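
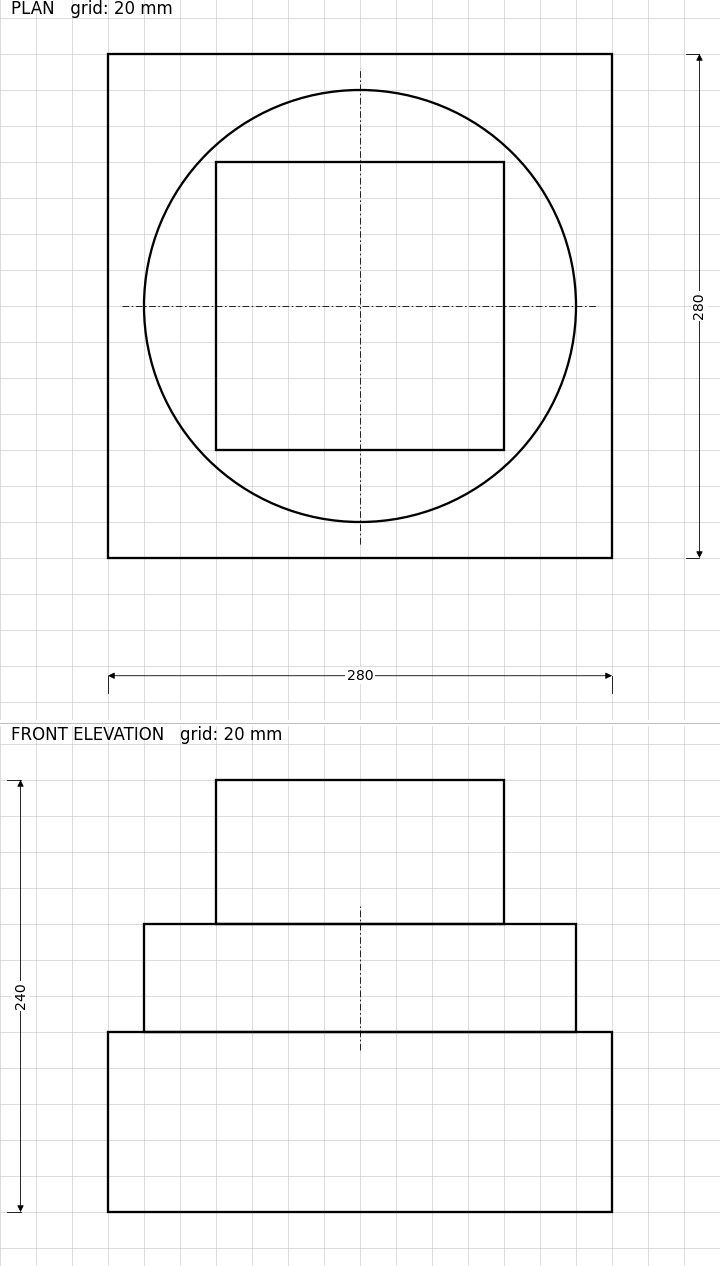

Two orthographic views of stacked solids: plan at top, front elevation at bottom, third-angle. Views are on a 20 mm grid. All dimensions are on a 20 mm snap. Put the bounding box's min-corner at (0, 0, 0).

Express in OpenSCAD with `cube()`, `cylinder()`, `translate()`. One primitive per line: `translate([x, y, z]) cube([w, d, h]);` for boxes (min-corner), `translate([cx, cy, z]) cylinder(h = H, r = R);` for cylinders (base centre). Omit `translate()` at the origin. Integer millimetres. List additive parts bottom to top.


cube([280, 280, 100]);
translate([140, 140, 100]) cylinder(h = 60, r = 120);
translate([60, 60, 160]) cube([160, 160, 80]);


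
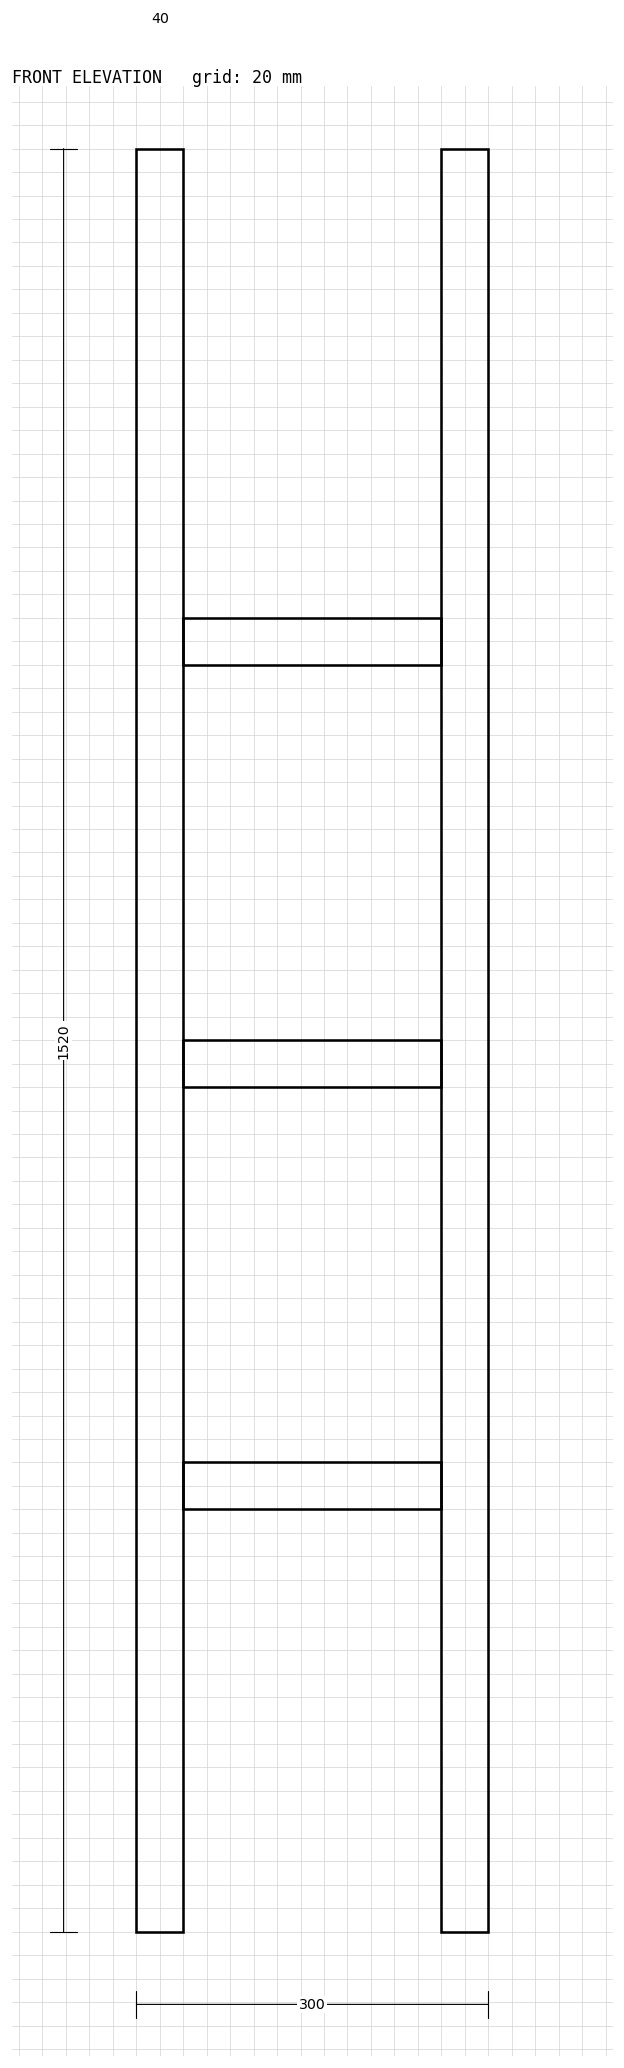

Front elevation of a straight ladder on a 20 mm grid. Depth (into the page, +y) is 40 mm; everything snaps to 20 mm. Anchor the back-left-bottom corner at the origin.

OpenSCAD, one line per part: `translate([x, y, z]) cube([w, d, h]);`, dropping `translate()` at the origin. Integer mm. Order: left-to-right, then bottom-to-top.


cube([40, 40, 1520]);
translate([40, 0, 360]) cube([220, 40, 40]);
translate([40, 0, 720]) cube([220, 40, 40]);
translate([40, 0, 1080]) cube([220, 40, 40]);
translate([260, 0, 0]) cube([40, 40, 1520]);


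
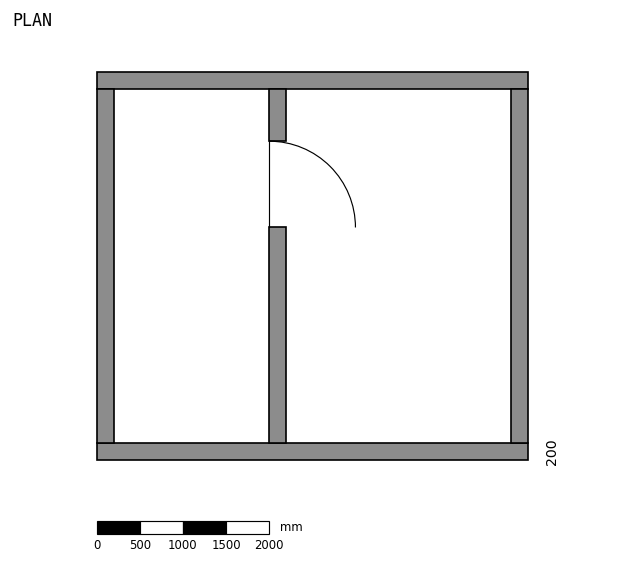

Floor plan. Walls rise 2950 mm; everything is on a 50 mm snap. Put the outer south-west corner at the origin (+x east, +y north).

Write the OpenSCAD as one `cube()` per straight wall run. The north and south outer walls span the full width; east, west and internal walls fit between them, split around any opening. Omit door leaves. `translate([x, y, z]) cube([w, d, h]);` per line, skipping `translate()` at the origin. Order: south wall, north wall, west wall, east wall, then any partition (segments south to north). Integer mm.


cube([5000, 200, 2950]);
translate([0, 4300, 0]) cube([5000, 200, 2950]);
translate([0, 200, 0]) cube([200, 4100, 2950]);
translate([4800, 200, 0]) cube([200, 4100, 2950]);
translate([2000, 200, 0]) cube([200, 2500, 2950]);
translate([2000, 3700, 0]) cube([200, 600, 2950]);


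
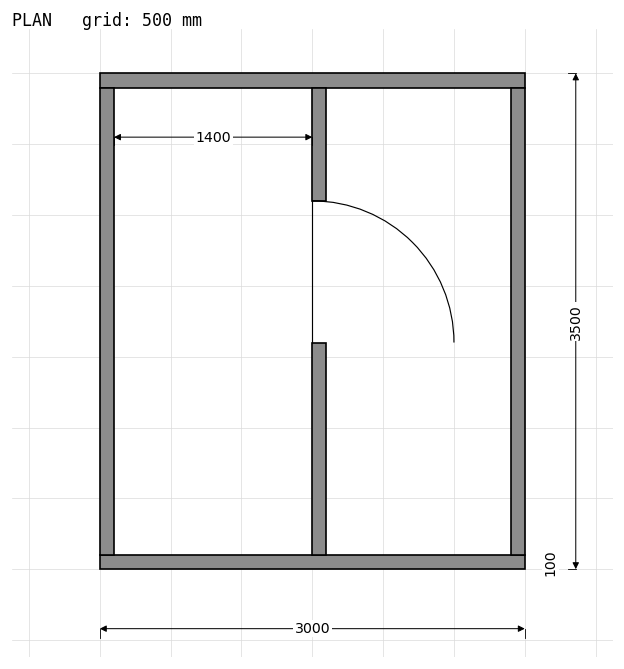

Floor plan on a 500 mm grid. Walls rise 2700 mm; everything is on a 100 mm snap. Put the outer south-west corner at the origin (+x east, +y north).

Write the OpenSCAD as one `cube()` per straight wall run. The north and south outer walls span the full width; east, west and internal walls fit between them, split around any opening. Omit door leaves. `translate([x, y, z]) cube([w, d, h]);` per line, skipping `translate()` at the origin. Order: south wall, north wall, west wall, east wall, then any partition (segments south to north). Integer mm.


cube([3000, 100, 2700]);
translate([0, 3400, 0]) cube([3000, 100, 2700]);
translate([0, 100, 0]) cube([100, 3300, 2700]);
translate([2900, 100, 0]) cube([100, 3300, 2700]);
translate([1500, 100, 0]) cube([100, 1500, 2700]);
translate([1500, 2600, 0]) cube([100, 800, 2700]);


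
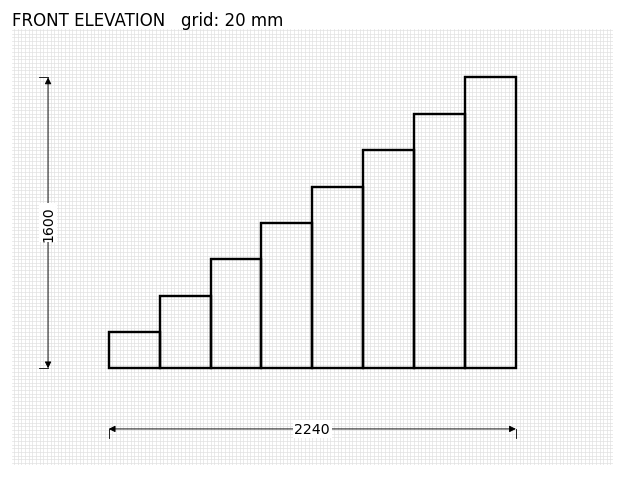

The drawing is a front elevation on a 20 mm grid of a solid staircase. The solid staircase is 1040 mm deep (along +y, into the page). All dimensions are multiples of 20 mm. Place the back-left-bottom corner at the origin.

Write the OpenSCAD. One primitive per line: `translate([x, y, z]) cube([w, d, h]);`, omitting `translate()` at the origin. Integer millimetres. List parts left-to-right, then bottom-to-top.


cube([280, 1040, 200]);
translate([280, 0, 0]) cube([280, 1040, 400]);
translate([560, 0, 0]) cube([280, 1040, 600]);
translate([840, 0, 0]) cube([280, 1040, 800]);
translate([1120, 0, 0]) cube([280, 1040, 1000]);
translate([1400, 0, 0]) cube([280, 1040, 1200]);
translate([1680, 0, 0]) cube([280, 1040, 1400]);
translate([1960, 0, 0]) cube([280, 1040, 1600]);


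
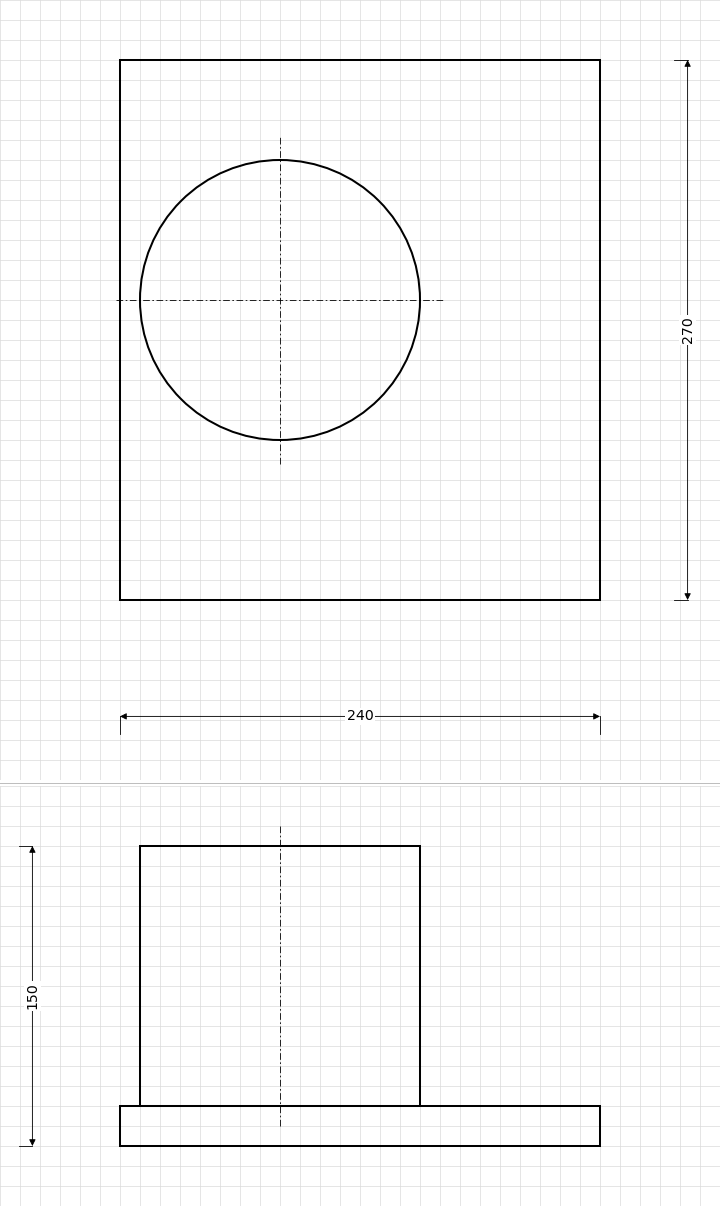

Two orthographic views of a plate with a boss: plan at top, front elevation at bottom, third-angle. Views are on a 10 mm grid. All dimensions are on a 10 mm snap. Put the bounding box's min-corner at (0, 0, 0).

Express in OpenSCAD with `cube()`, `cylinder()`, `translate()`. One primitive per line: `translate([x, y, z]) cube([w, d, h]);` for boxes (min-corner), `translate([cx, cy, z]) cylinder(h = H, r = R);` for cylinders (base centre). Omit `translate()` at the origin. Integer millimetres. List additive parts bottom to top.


cube([240, 270, 20]);
translate([80, 150, 20]) cylinder(h = 130, r = 70);


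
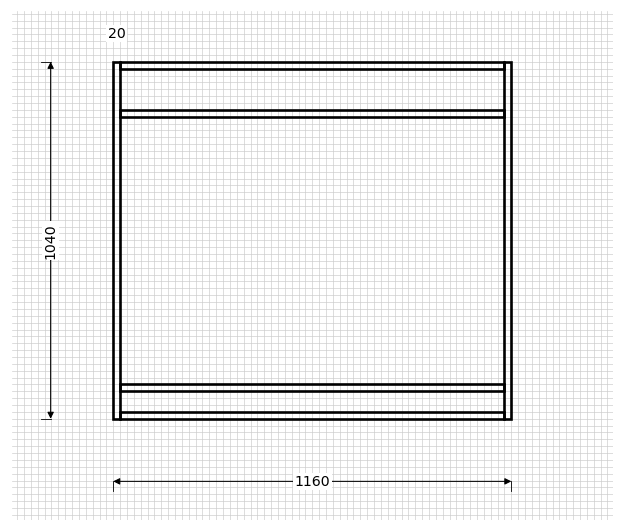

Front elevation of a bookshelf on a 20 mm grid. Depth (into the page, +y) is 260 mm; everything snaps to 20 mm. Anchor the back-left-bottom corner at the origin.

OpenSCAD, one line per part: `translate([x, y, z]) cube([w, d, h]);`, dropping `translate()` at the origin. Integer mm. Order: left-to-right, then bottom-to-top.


cube([20, 260, 1040]);
translate([20, 0, 0]) cube([1120, 260, 20]);
translate([20, 0, 80]) cube([1120, 260, 20]);
translate([20, 0, 880]) cube([1120, 260, 20]);
translate([20, 0, 1020]) cube([1120, 260, 20]);
translate([1140, 0, 0]) cube([20, 260, 1040]);


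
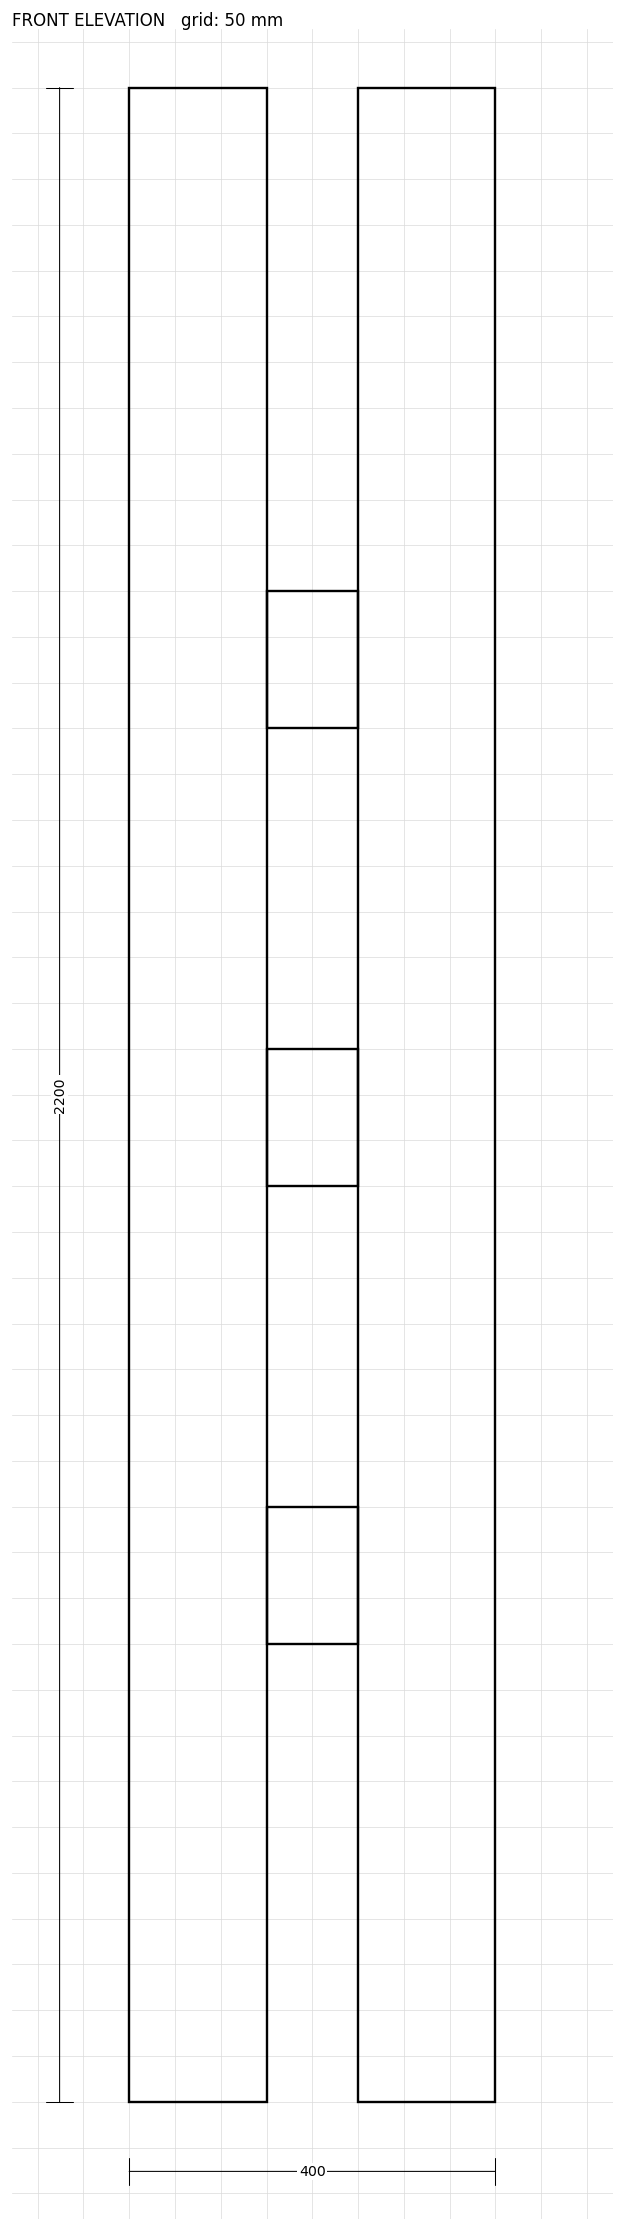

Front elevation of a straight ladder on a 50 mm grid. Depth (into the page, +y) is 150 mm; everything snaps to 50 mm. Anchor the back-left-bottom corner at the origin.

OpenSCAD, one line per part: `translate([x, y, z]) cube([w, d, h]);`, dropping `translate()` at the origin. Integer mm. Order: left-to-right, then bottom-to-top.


cube([150, 150, 2200]);
translate([150, 0, 500]) cube([100, 150, 150]);
translate([150, 0, 1000]) cube([100, 150, 150]);
translate([150, 0, 1500]) cube([100, 150, 150]);
translate([250, 0, 0]) cube([150, 150, 2200]);


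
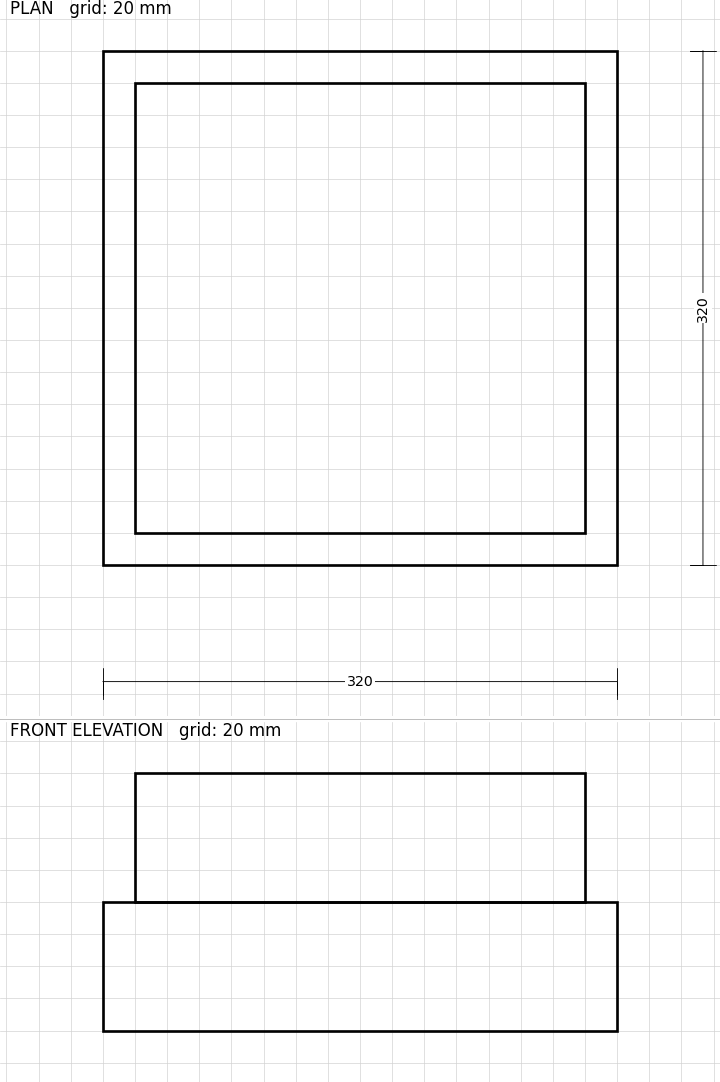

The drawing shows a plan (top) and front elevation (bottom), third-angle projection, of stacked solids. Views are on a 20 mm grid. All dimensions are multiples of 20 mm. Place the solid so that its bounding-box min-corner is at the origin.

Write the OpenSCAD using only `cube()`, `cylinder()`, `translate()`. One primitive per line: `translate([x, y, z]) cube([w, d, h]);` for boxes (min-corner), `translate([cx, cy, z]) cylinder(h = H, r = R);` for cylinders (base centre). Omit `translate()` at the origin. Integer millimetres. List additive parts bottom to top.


cube([320, 320, 80]);
translate([20, 20, 80]) cube([280, 280, 80]);


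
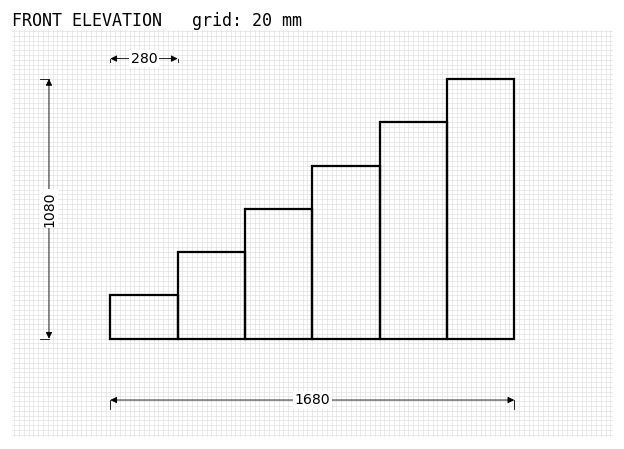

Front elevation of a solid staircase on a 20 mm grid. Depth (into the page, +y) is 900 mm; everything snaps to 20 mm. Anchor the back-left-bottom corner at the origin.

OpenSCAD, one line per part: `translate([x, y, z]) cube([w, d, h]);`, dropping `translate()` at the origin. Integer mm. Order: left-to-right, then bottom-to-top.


cube([280, 900, 180]);
translate([280, 0, 0]) cube([280, 900, 360]);
translate([560, 0, 0]) cube([280, 900, 540]);
translate([840, 0, 0]) cube([280, 900, 720]);
translate([1120, 0, 0]) cube([280, 900, 900]);
translate([1400, 0, 0]) cube([280, 900, 1080]);


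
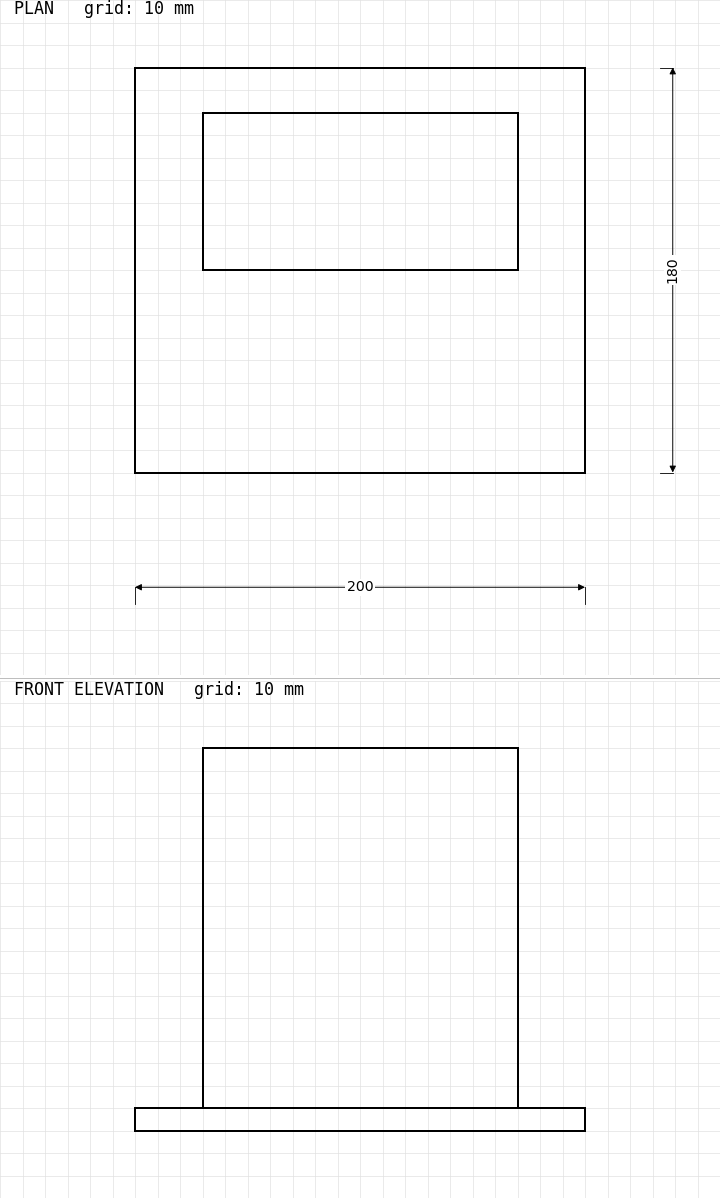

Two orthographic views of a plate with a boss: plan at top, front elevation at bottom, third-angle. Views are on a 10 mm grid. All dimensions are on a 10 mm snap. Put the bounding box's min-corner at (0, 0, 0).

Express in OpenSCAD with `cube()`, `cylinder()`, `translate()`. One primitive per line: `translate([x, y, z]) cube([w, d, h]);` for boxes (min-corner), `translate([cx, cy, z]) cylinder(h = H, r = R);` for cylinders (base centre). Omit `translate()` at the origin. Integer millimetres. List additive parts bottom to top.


cube([200, 180, 10]);
translate([30, 90, 10]) cube([140, 70, 160]);


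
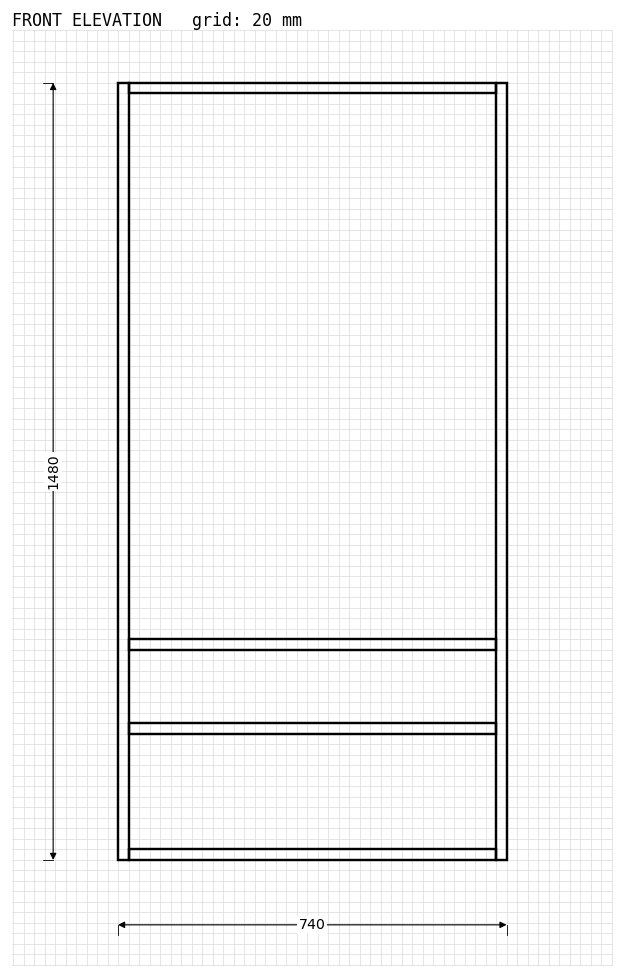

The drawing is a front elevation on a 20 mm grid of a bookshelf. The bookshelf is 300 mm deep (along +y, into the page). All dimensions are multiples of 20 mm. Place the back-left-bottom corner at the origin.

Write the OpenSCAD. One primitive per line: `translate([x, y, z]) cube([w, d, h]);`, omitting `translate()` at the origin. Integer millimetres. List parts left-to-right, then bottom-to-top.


cube([20, 300, 1480]);
translate([20, 0, 0]) cube([700, 300, 20]);
translate([20, 0, 240]) cube([700, 300, 20]);
translate([20, 0, 400]) cube([700, 300, 20]);
translate([20, 0, 1460]) cube([700, 300, 20]);
translate([720, 0, 0]) cube([20, 300, 1480]);


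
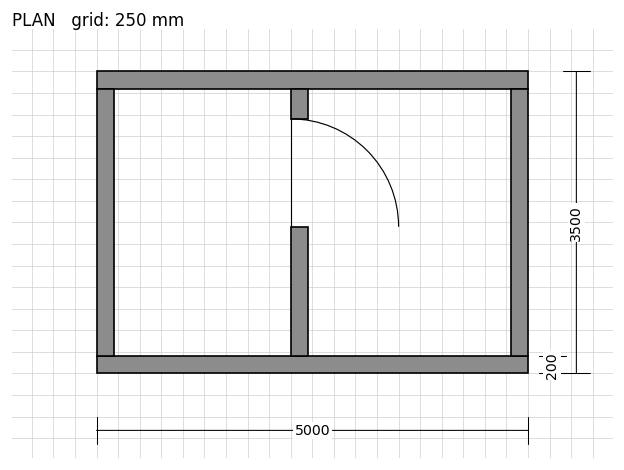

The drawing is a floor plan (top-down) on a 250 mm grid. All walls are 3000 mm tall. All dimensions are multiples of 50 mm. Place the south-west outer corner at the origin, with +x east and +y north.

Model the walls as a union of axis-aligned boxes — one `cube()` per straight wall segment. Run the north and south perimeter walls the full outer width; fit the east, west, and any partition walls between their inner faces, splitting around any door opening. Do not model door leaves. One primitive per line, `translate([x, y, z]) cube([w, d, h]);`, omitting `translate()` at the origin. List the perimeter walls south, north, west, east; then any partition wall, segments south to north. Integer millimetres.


cube([5000, 200, 3000]);
translate([0, 3300, 0]) cube([5000, 200, 3000]);
translate([0, 200, 0]) cube([200, 3100, 3000]);
translate([4800, 200, 0]) cube([200, 3100, 3000]);
translate([2250, 200, 0]) cube([200, 1500, 3000]);
translate([2250, 2950, 0]) cube([200, 350, 3000]);


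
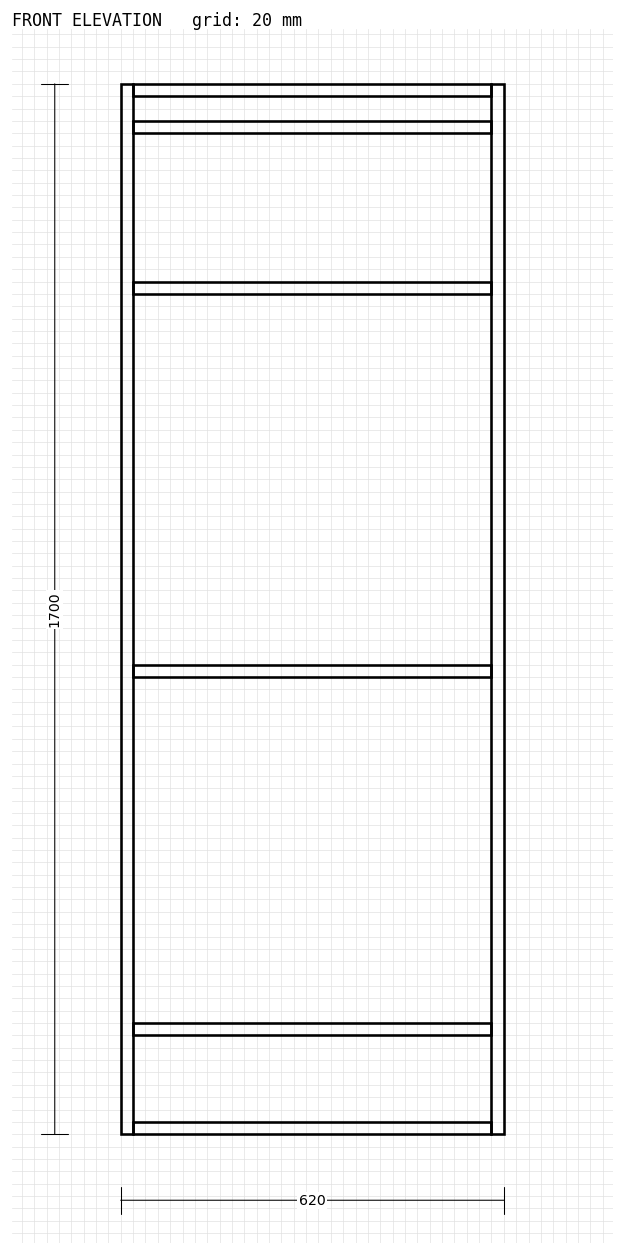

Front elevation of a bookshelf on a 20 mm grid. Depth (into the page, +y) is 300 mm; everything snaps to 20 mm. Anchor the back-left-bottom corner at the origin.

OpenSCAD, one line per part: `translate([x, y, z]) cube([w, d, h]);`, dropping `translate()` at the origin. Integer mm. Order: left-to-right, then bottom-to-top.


cube([20, 300, 1700]);
translate([20, 0, 0]) cube([580, 300, 20]);
translate([20, 0, 160]) cube([580, 300, 20]);
translate([20, 0, 740]) cube([580, 300, 20]);
translate([20, 0, 1360]) cube([580, 300, 20]);
translate([20, 0, 1620]) cube([580, 300, 20]);
translate([20, 0, 1680]) cube([580, 300, 20]);
translate([600, 0, 0]) cube([20, 300, 1700]);


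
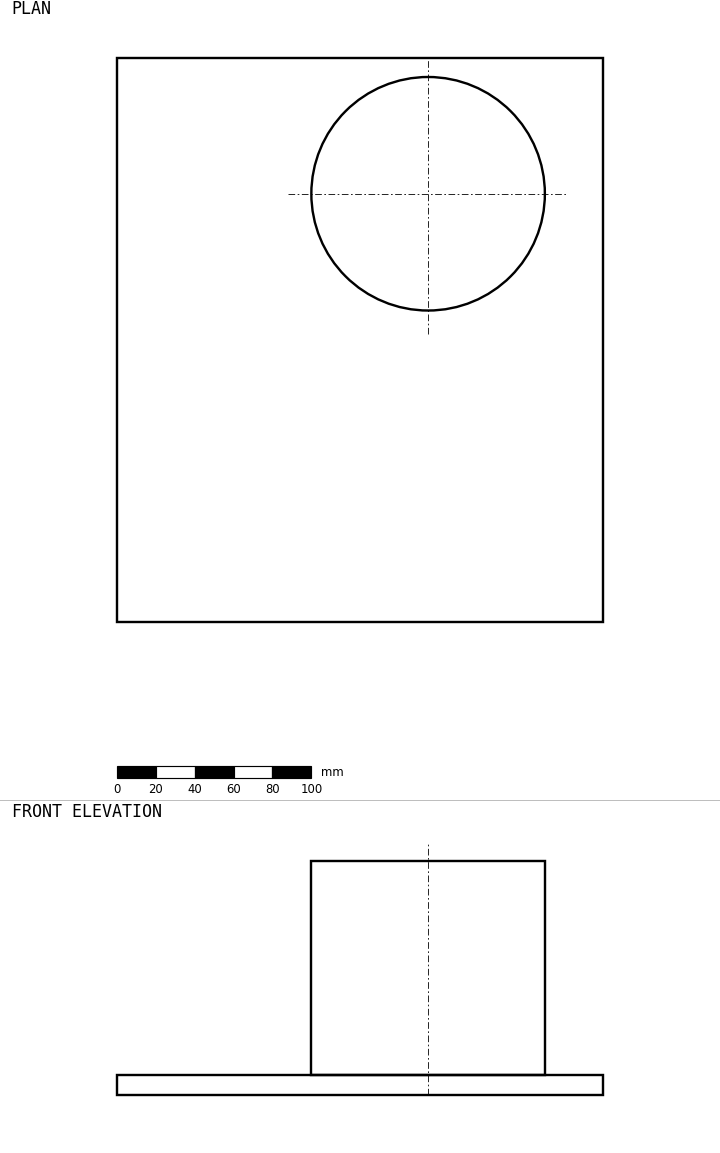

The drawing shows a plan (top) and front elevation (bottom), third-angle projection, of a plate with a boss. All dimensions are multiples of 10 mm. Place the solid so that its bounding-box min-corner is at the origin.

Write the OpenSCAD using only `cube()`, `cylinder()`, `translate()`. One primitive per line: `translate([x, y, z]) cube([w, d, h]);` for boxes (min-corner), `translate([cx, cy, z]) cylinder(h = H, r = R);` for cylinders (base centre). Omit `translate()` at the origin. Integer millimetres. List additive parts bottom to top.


cube([250, 290, 10]);
translate([160, 220, 10]) cylinder(h = 110, r = 60);


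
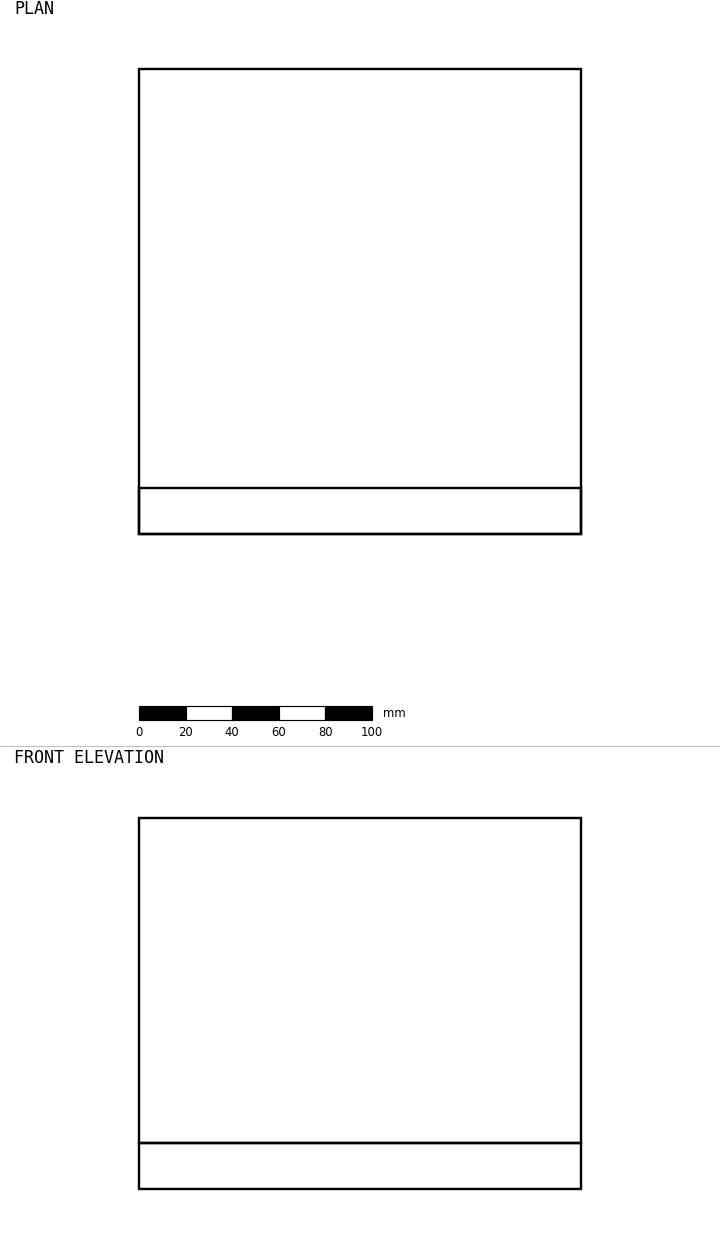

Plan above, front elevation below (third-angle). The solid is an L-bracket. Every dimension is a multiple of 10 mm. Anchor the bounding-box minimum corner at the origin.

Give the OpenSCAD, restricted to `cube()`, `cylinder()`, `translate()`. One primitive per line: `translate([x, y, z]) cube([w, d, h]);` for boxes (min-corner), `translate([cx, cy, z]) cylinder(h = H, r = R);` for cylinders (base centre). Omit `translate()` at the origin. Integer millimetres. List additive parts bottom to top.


cube([190, 200, 20]);
translate([0, 0, 20]) cube([190, 20, 140]);


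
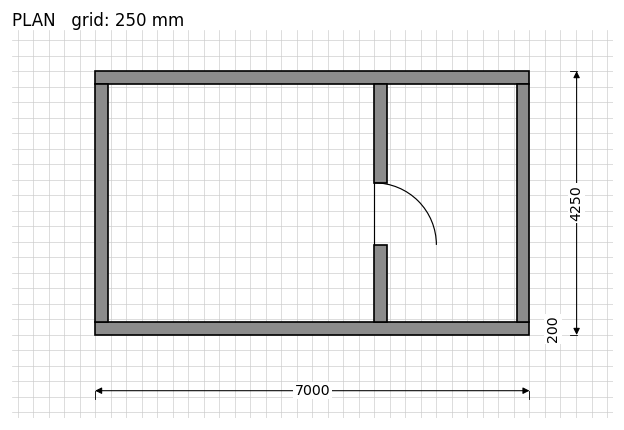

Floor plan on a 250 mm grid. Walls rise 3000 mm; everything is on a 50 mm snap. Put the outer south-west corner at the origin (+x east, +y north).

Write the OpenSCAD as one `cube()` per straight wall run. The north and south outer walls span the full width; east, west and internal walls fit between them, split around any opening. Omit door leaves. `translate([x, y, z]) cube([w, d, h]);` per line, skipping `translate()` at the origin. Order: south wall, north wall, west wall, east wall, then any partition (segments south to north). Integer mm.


cube([7000, 200, 3000]);
translate([0, 4050, 0]) cube([7000, 200, 3000]);
translate([0, 200, 0]) cube([200, 3850, 3000]);
translate([6800, 200, 0]) cube([200, 3850, 3000]);
translate([4500, 200, 0]) cube([200, 1250, 3000]);
translate([4500, 2450, 0]) cube([200, 1600, 3000]);


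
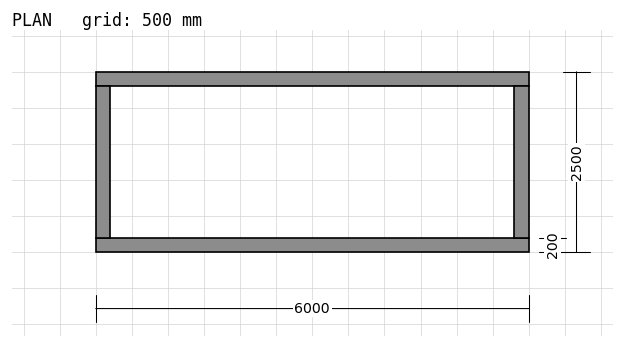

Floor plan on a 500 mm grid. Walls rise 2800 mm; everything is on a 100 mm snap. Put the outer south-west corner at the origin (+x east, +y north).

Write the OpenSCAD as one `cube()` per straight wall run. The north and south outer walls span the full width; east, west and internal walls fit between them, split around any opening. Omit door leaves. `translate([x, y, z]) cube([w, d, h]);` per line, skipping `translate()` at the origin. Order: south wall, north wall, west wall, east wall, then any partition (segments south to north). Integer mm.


cube([6000, 200, 2800]);
translate([0, 2300, 0]) cube([6000, 200, 2800]);
translate([0, 200, 0]) cube([200, 2100, 2800]);
translate([5800, 200, 0]) cube([200, 2100, 2800]);


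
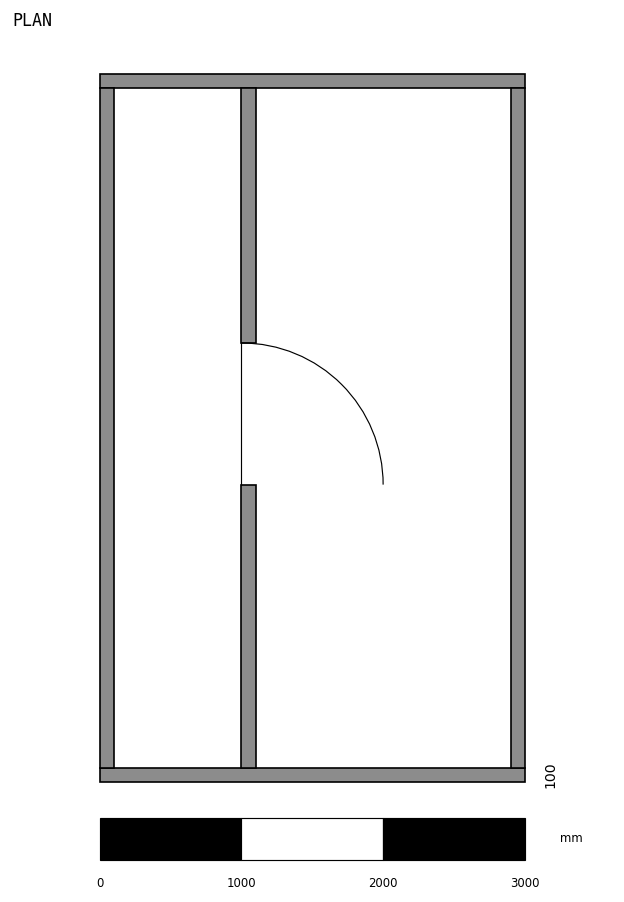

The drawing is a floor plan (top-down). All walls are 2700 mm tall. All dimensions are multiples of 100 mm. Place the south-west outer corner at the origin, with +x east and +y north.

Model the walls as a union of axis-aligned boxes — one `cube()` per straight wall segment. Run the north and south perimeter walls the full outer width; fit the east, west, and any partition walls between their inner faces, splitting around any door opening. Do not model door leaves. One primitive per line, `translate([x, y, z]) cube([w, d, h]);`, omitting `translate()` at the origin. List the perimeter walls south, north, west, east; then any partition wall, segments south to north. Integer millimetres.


cube([3000, 100, 2700]);
translate([0, 4900, 0]) cube([3000, 100, 2700]);
translate([0, 100, 0]) cube([100, 4800, 2700]);
translate([2900, 100, 0]) cube([100, 4800, 2700]);
translate([1000, 100, 0]) cube([100, 2000, 2700]);
translate([1000, 3100, 0]) cube([100, 1800, 2700]);


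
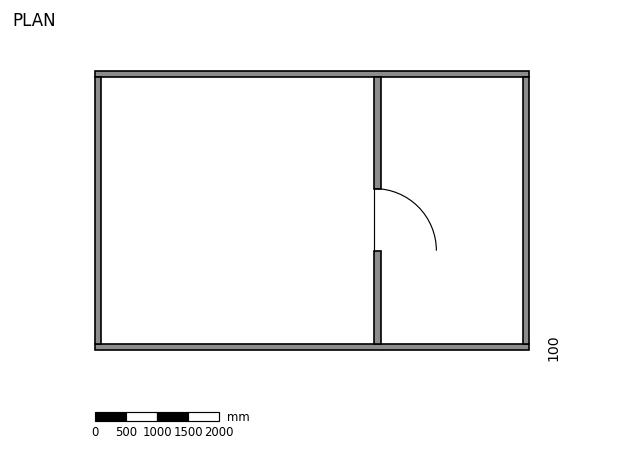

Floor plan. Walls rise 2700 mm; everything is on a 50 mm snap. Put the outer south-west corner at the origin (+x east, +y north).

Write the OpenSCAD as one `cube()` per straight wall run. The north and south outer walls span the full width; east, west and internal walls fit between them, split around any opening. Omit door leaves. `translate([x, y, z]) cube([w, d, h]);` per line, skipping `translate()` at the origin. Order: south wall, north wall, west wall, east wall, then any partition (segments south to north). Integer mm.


cube([7000, 100, 2700]);
translate([0, 4400, 0]) cube([7000, 100, 2700]);
translate([0, 100, 0]) cube([100, 4300, 2700]);
translate([6900, 100, 0]) cube([100, 4300, 2700]);
translate([4500, 100, 0]) cube([100, 1500, 2700]);
translate([4500, 2600, 0]) cube([100, 1800, 2700]);


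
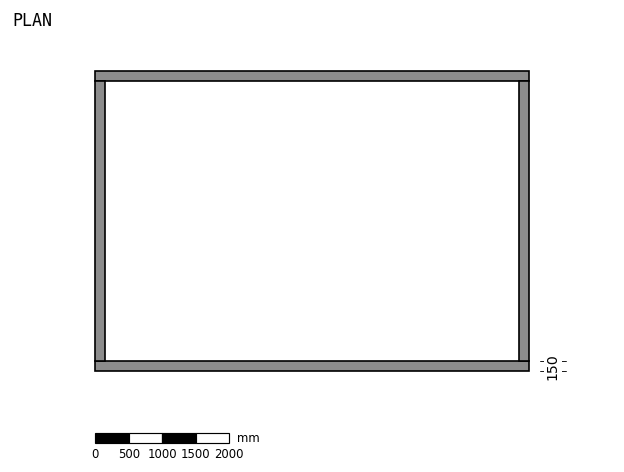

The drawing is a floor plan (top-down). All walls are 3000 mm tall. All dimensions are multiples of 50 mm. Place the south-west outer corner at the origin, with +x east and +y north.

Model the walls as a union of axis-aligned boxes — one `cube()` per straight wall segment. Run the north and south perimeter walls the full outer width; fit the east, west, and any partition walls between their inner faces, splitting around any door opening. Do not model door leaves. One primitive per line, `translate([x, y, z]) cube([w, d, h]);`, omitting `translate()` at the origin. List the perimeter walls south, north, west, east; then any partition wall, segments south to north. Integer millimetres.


cube([6500, 150, 3000]);
translate([0, 4350, 0]) cube([6500, 150, 3000]);
translate([0, 150, 0]) cube([150, 4200, 3000]);
translate([6350, 150, 0]) cube([150, 4200, 3000]);


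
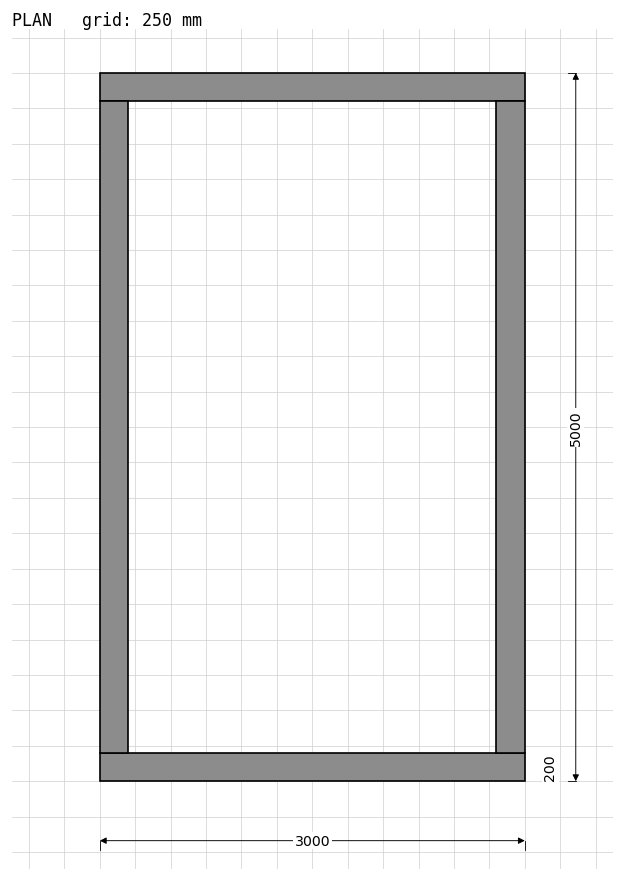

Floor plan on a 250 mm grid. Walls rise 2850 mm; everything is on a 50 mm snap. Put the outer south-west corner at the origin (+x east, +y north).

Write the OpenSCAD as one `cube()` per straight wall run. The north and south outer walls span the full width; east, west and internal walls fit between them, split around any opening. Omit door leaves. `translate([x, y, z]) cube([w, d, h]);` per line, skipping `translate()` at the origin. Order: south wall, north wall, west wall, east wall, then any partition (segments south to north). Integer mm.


cube([3000, 200, 2850]);
translate([0, 4800, 0]) cube([3000, 200, 2850]);
translate([0, 200, 0]) cube([200, 4600, 2850]);
translate([2800, 200, 0]) cube([200, 4600, 2850]);


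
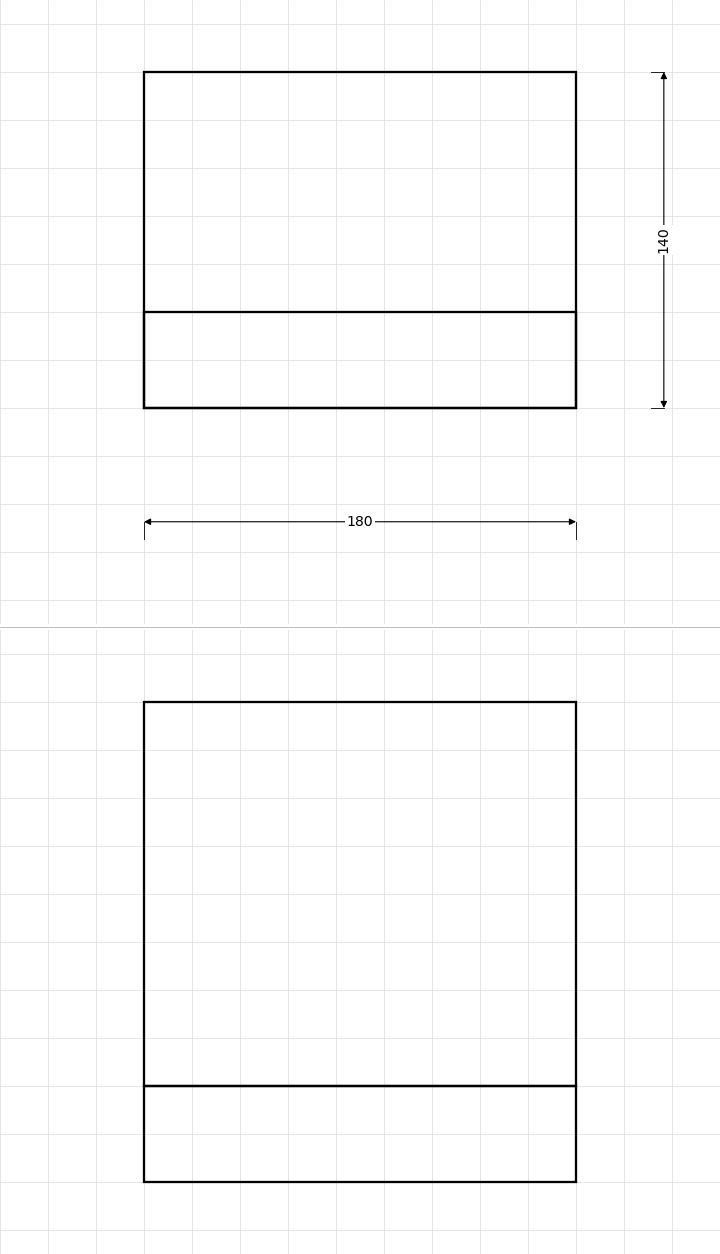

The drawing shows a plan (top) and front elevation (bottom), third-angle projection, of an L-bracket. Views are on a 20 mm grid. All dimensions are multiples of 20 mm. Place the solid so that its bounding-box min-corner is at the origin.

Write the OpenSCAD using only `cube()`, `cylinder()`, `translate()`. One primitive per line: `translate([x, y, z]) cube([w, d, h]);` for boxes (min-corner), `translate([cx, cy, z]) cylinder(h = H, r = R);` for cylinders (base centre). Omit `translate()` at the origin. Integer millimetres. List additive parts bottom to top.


cube([180, 140, 40]);
translate([0, 0, 40]) cube([180, 40, 160]);


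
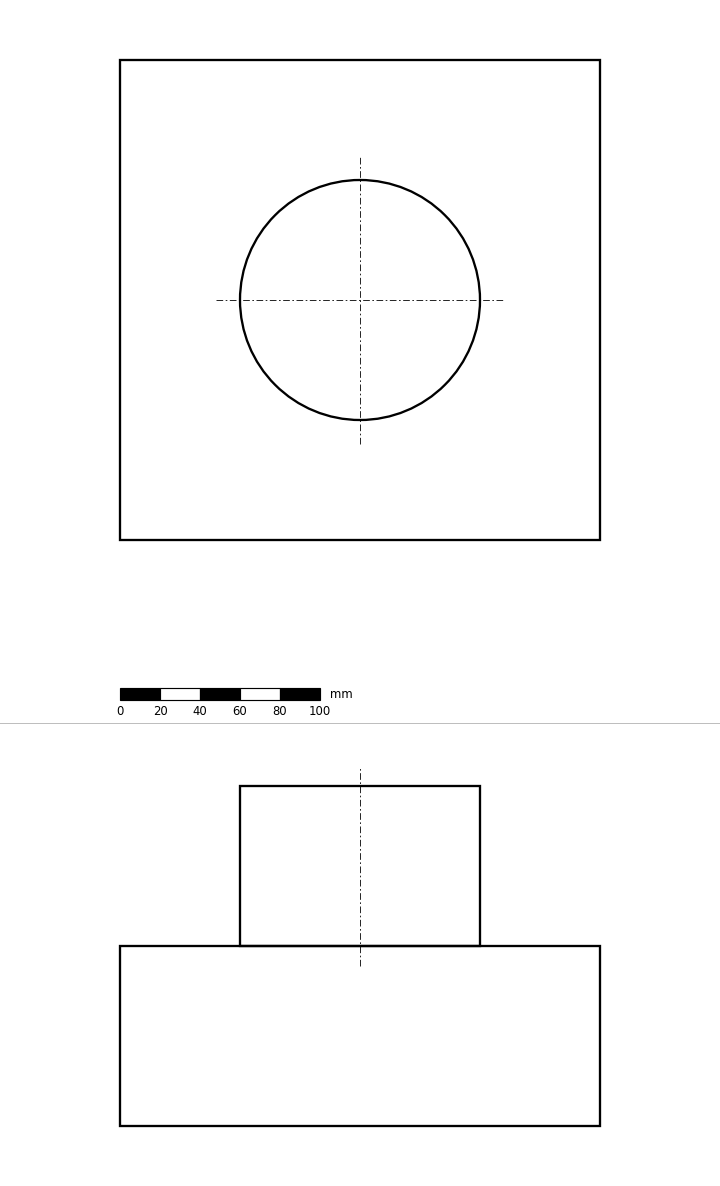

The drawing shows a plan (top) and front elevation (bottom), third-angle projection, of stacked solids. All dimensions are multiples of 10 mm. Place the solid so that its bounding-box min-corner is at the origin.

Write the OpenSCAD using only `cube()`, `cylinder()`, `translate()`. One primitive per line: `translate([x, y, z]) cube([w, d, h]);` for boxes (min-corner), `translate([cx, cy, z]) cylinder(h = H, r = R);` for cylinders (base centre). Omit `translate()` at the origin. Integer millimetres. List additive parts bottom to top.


cube([240, 240, 90]);
translate([120, 120, 90]) cylinder(h = 80, r = 60);


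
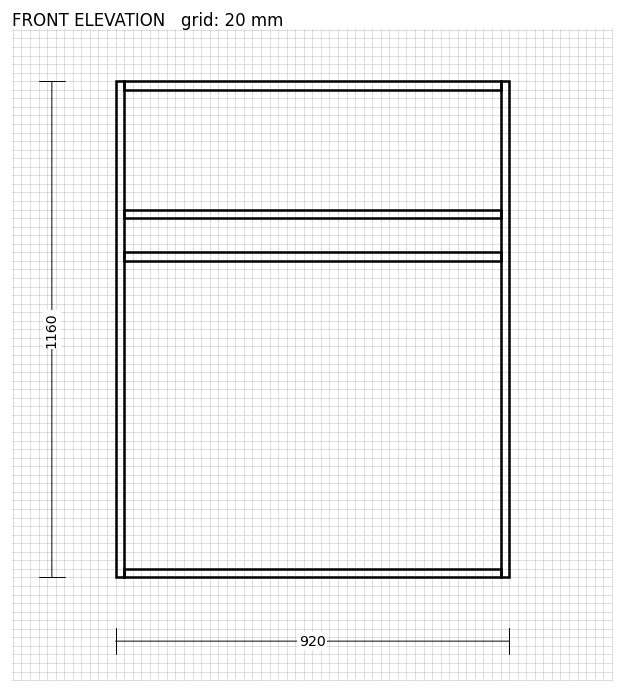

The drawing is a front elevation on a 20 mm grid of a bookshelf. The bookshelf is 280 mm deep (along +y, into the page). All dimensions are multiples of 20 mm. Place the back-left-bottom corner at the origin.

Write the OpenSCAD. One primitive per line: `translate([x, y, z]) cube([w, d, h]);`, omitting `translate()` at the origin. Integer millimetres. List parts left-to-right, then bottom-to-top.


cube([20, 280, 1160]);
translate([20, 0, 0]) cube([880, 280, 20]);
translate([20, 0, 740]) cube([880, 280, 20]);
translate([20, 0, 840]) cube([880, 280, 20]);
translate([20, 0, 1140]) cube([880, 280, 20]);
translate([900, 0, 0]) cube([20, 280, 1160]);


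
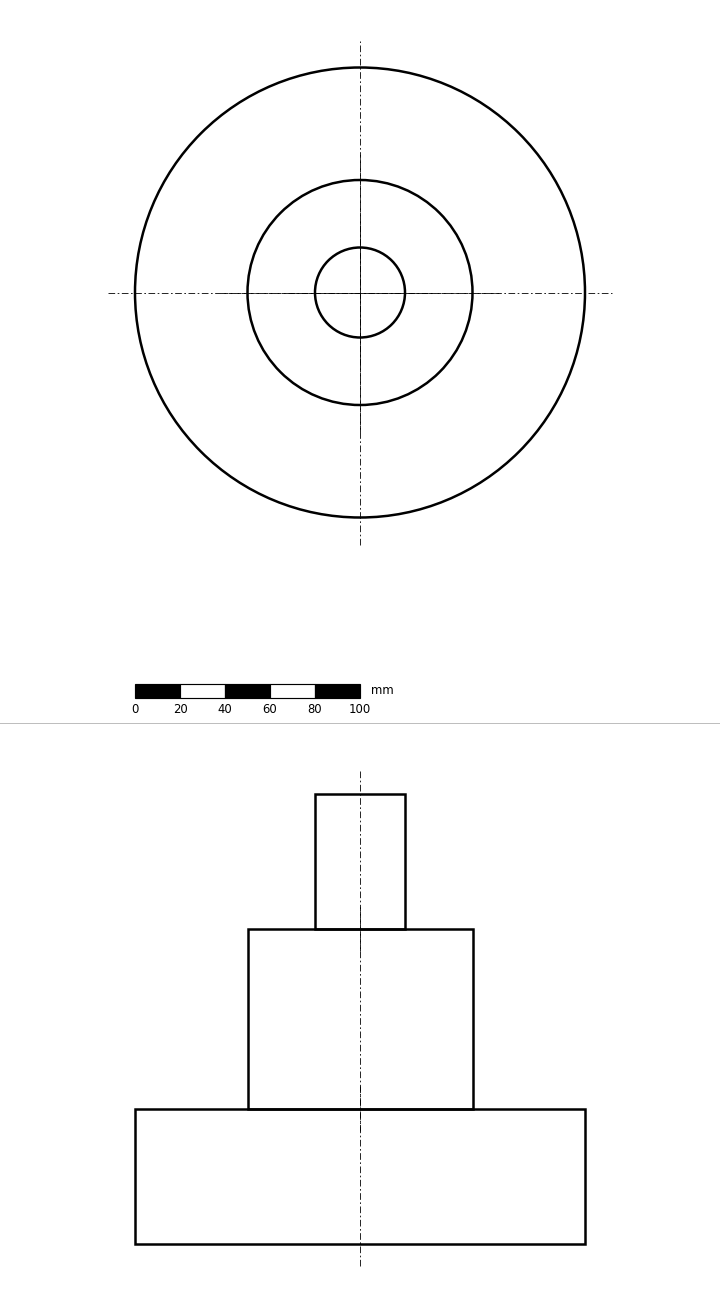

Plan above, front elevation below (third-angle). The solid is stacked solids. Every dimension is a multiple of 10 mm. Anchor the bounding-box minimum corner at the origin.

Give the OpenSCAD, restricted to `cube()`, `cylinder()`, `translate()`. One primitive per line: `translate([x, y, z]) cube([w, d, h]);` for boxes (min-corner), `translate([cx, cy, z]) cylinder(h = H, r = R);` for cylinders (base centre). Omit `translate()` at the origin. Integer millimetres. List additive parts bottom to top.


translate([100, 100, 0]) cylinder(h = 60, r = 100);
translate([100, 100, 60]) cylinder(h = 80, r = 50);
translate([100, 100, 140]) cylinder(h = 60, r = 20);


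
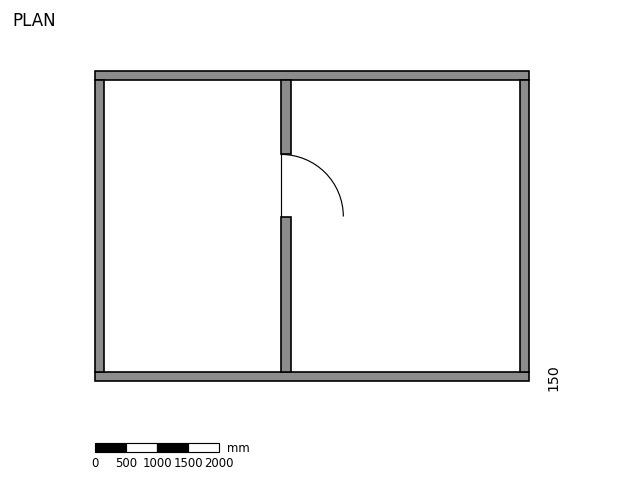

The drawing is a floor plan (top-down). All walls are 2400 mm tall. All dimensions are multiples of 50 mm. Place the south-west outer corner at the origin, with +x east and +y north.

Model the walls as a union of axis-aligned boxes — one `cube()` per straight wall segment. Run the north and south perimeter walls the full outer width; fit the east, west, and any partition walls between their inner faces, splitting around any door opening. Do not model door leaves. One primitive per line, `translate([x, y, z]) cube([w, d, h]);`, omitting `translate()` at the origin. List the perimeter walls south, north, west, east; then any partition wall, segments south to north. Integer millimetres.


cube([7000, 150, 2400]);
translate([0, 4850, 0]) cube([7000, 150, 2400]);
translate([0, 150, 0]) cube([150, 4700, 2400]);
translate([6850, 150, 0]) cube([150, 4700, 2400]);
translate([3000, 150, 0]) cube([150, 2500, 2400]);
translate([3000, 3650, 0]) cube([150, 1200, 2400]);


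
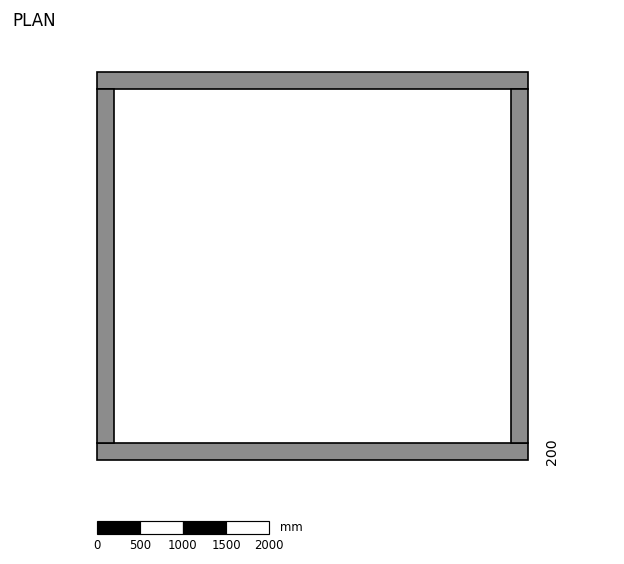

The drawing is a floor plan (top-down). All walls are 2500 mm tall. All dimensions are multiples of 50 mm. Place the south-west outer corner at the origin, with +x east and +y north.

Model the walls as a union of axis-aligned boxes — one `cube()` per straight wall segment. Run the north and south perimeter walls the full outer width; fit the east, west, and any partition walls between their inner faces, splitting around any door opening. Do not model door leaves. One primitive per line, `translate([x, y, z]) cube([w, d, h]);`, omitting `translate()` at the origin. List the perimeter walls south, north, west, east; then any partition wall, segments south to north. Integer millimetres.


cube([5000, 200, 2500]);
translate([0, 4300, 0]) cube([5000, 200, 2500]);
translate([0, 200, 0]) cube([200, 4100, 2500]);
translate([4800, 200, 0]) cube([200, 4100, 2500]);


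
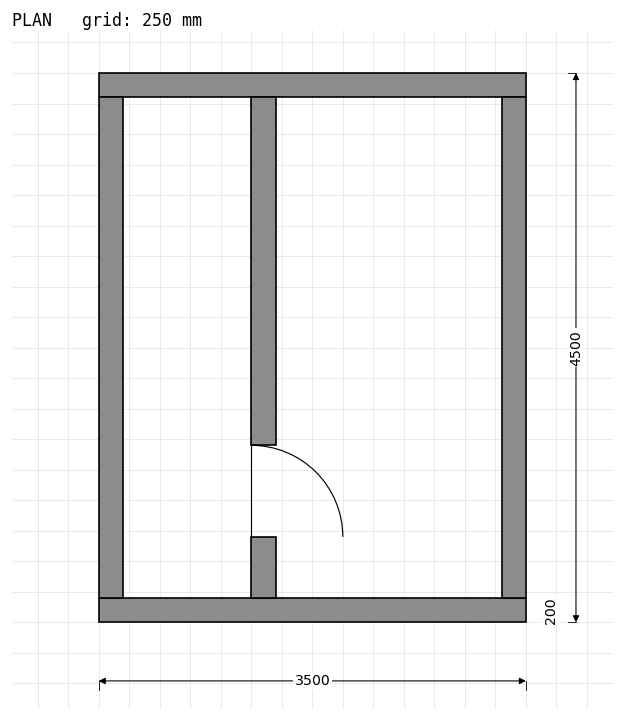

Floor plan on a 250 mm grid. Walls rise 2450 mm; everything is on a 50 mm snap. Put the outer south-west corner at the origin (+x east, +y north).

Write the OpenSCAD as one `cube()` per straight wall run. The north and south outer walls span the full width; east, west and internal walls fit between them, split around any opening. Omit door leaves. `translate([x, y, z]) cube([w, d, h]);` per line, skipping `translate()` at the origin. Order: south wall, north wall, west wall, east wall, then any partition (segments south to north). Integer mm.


cube([3500, 200, 2450]);
translate([0, 4300, 0]) cube([3500, 200, 2450]);
translate([0, 200, 0]) cube([200, 4100, 2450]);
translate([3300, 200, 0]) cube([200, 4100, 2450]);
translate([1250, 200, 0]) cube([200, 500, 2450]);
translate([1250, 1450, 0]) cube([200, 2850, 2450]);


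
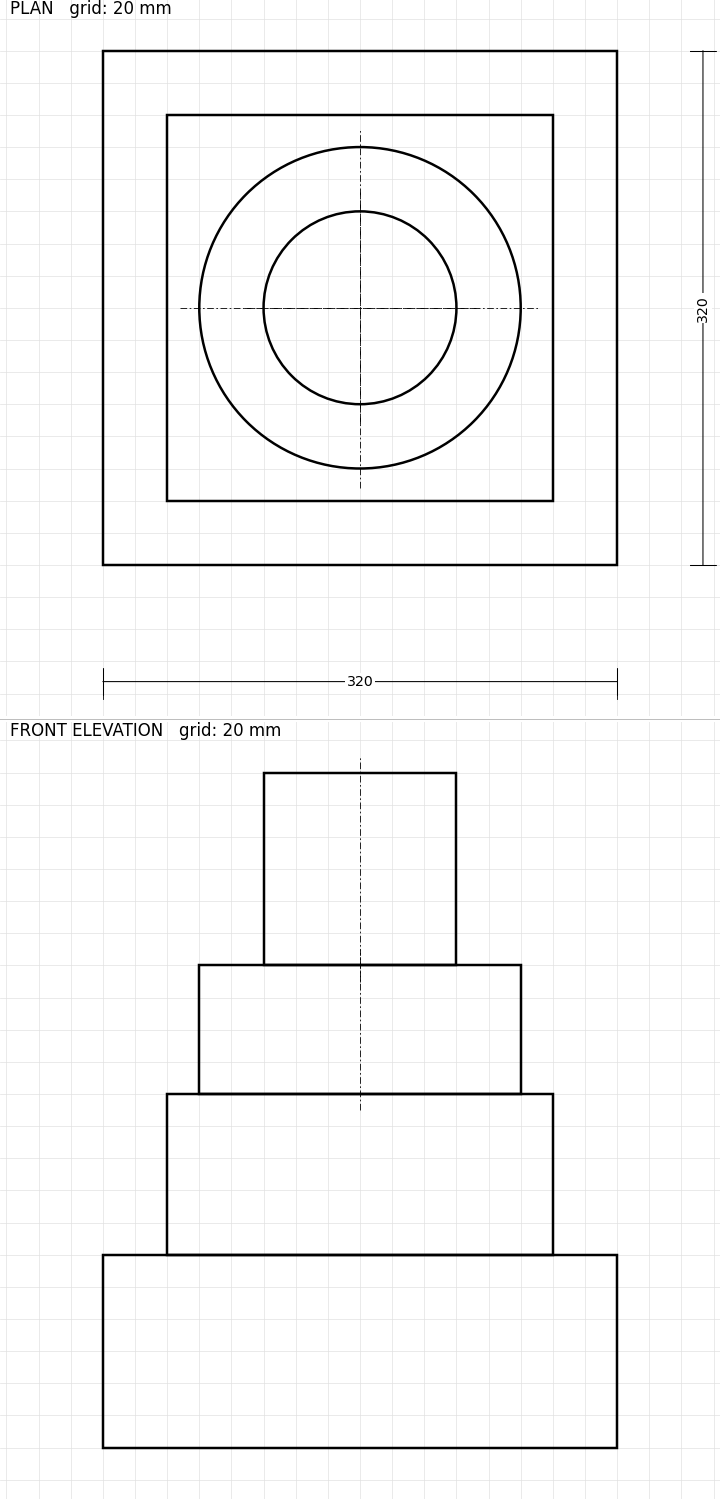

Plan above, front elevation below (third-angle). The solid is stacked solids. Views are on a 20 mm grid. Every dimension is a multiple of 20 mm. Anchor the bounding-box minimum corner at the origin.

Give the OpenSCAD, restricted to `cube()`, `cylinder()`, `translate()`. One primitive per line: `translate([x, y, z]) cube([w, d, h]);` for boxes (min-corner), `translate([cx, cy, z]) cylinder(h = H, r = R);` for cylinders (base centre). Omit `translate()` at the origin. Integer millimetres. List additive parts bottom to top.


cube([320, 320, 120]);
translate([40, 40, 120]) cube([240, 240, 100]);
translate([160, 160, 220]) cylinder(h = 80, r = 100);
translate([160, 160, 300]) cylinder(h = 120, r = 60);


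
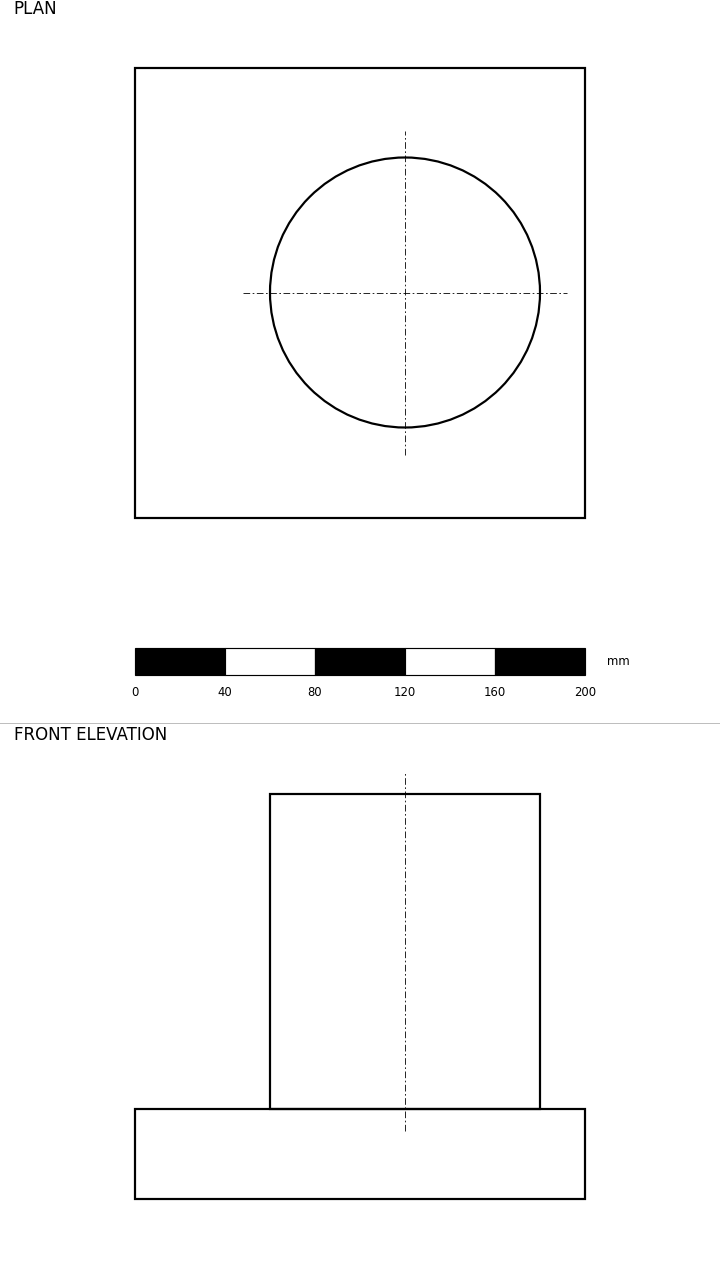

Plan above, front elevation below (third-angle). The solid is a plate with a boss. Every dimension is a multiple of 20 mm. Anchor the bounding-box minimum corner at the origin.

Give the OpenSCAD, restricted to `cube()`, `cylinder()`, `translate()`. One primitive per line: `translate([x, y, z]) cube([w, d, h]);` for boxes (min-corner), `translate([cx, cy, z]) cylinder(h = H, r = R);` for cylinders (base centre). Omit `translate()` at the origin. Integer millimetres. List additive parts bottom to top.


cube([200, 200, 40]);
translate([120, 100, 40]) cylinder(h = 140, r = 60);


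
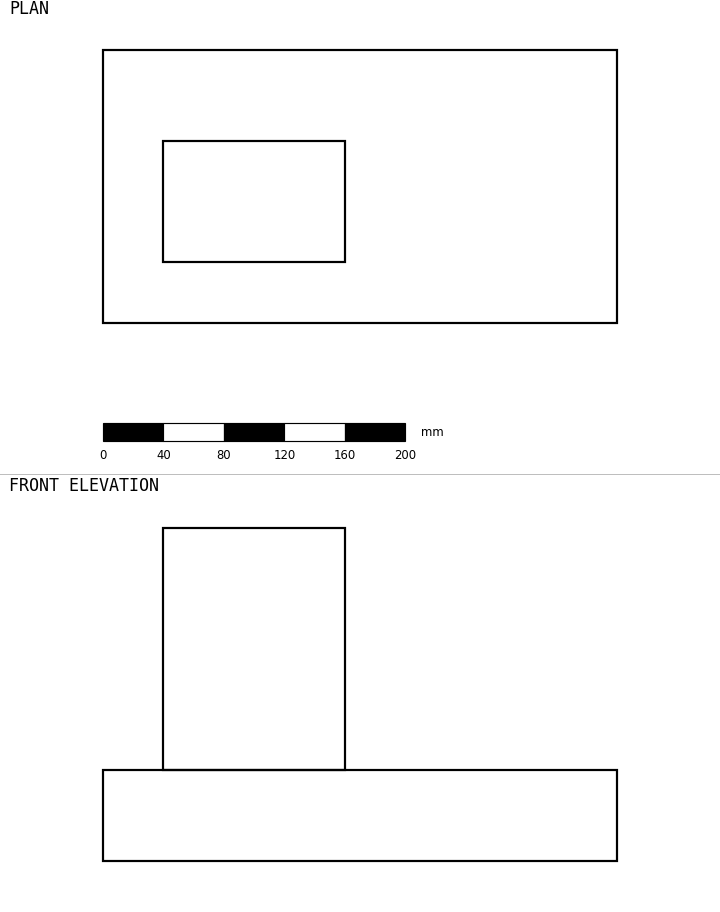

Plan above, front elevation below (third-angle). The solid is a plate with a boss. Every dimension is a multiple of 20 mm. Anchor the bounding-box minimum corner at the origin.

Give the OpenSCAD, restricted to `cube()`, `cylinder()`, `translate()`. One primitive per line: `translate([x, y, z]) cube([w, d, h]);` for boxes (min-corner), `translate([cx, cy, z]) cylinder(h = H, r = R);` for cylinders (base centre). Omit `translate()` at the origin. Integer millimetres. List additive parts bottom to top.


cube([340, 180, 60]);
translate([40, 40, 60]) cube([120, 80, 160]);


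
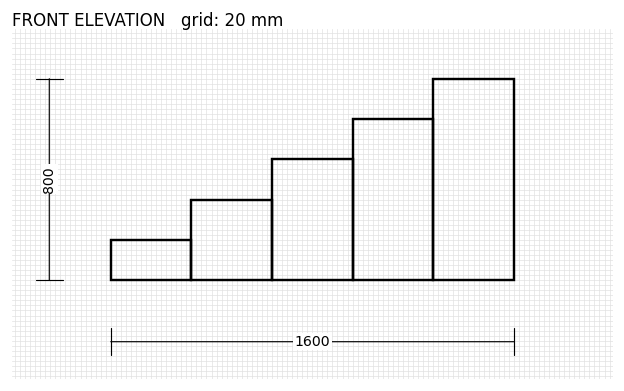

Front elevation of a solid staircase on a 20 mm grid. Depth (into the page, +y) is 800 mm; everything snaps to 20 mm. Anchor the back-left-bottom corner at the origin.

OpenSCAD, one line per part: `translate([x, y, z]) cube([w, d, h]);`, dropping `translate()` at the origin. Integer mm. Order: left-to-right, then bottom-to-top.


cube([320, 800, 160]);
translate([320, 0, 0]) cube([320, 800, 320]);
translate([640, 0, 0]) cube([320, 800, 480]);
translate([960, 0, 0]) cube([320, 800, 640]);
translate([1280, 0, 0]) cube([320, 800, 800]);


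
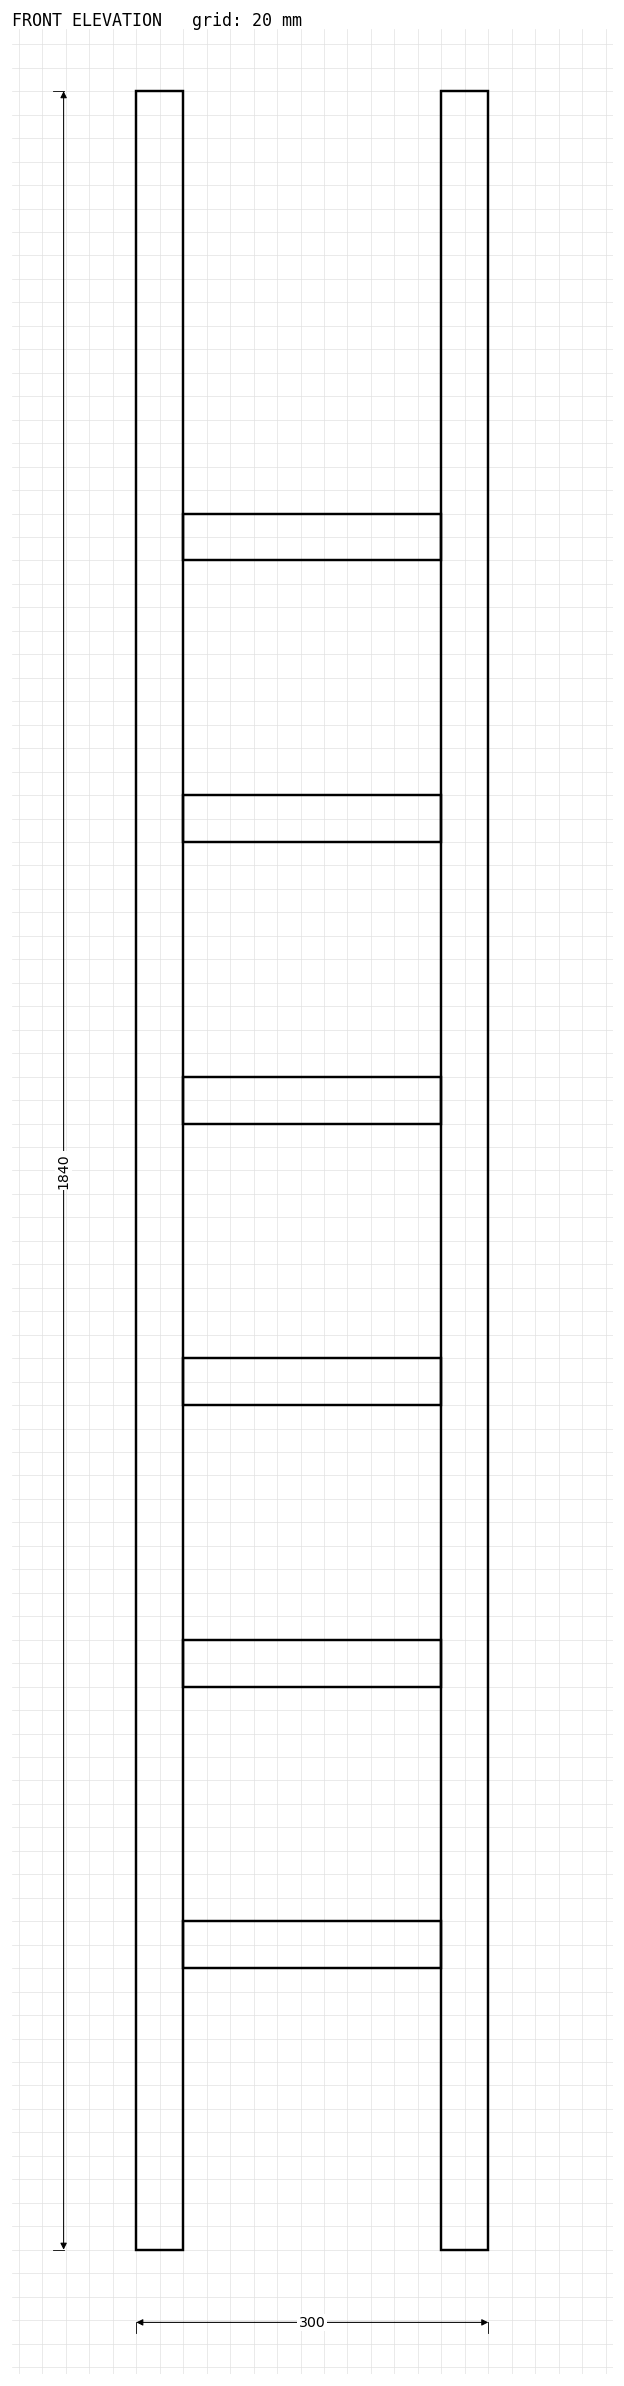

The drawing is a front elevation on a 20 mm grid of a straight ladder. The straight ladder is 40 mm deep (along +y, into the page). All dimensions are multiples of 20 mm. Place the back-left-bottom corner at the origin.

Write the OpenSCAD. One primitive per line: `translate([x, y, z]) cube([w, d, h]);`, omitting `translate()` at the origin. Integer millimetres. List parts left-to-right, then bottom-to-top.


cube([40, 40, 1840]);
translate([40, 0, 240]) cube([220, 40, 40]);
translate([40, 0, 480]) cube([220, 40, 40]);
translate([40, 0, 720]) cube([220, 40, 40]);
translate([40, 0, 960]) cube([220, 40, 40]);
translate([40, 0, 1200]) cube([220, 40, 40]);
translate([40, 0, 1440]) cube([220, 40, 40]);
translate([260, 0, 0]) cube([40, 40, 1840]);
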